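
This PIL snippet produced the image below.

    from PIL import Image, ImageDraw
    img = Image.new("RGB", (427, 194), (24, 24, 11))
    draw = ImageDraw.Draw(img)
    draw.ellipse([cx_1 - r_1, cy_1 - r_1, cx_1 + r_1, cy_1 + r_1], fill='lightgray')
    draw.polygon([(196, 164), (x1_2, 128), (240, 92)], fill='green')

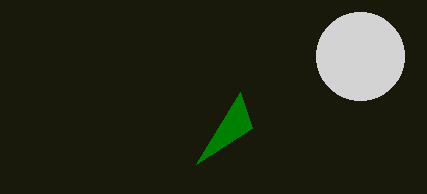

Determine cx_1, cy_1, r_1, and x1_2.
cx_1 = 360; cy_1 = 56; r_1 = 44; x1_2 = 252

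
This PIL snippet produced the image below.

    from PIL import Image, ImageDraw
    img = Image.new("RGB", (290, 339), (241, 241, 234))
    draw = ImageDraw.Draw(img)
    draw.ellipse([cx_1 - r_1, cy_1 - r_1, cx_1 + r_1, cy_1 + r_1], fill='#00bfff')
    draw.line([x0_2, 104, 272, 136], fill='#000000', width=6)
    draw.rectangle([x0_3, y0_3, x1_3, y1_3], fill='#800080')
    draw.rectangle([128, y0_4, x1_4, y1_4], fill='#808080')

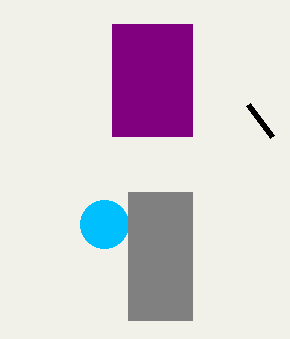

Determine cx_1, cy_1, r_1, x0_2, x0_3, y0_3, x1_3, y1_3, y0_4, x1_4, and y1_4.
cx_1 = 104; cy_1 = 224; r_1 = 24; x0_2 = 248; x0_3 = 112; y0_3 = 24; x1_3 = 192; y1_3 = 136; y0_4 = 192; x1_4 = 192; y1_4 = 320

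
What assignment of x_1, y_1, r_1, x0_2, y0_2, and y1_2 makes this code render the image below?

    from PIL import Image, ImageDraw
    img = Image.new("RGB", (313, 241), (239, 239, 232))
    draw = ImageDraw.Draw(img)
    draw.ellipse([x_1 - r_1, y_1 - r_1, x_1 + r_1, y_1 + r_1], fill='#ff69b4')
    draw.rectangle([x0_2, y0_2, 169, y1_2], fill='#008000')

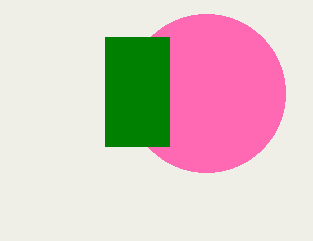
x_1 = 206, y_1 = 93, r_1 = 79, x0_2 = 105, y0_2 = 37, y1_2 = 146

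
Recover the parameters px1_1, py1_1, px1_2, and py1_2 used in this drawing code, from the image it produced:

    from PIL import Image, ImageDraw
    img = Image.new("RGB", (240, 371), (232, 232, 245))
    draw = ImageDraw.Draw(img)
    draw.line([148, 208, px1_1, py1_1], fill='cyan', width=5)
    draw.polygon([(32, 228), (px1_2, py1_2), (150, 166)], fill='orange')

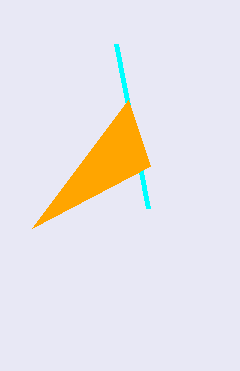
px1_1 = 116, py1_1 = 44, px1_2 = 128, py1_2 = 100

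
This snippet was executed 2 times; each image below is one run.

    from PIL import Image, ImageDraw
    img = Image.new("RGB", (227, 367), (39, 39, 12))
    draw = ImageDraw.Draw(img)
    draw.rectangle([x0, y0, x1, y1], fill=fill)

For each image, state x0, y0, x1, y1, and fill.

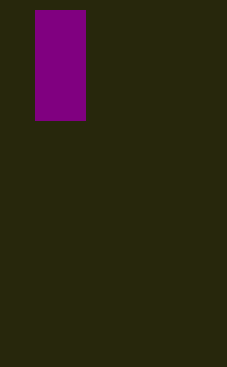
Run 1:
x0 = 35
y0 = 10
x1 = 85
y1 = 120
fill = 'purple'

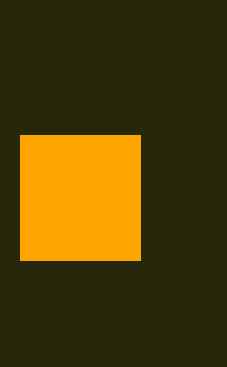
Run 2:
x0 = 20
y0 = 135
x1 = 140
y1 = 260
fill = 'orange'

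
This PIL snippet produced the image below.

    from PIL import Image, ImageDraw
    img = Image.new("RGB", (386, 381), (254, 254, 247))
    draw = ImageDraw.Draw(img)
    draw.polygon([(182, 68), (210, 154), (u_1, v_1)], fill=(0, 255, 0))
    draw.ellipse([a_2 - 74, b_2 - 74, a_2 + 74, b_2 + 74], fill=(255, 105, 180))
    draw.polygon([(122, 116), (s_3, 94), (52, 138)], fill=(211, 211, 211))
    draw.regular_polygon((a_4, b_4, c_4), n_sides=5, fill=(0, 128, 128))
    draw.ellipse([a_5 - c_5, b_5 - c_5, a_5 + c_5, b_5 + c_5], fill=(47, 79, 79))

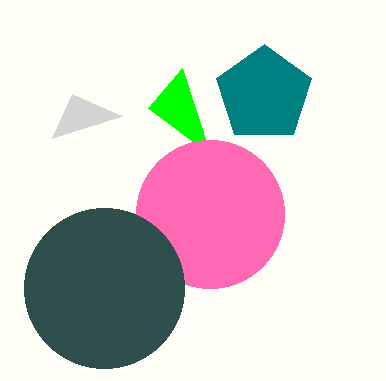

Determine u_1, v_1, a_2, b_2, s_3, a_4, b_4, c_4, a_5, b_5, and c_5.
u_1 = 148; v_1 = 108; a_2 = 210; b_2 = 214; s_3 = 72; a_4 = 264; b_4 = 94; c_4 = 50; a_5 = 104; b_5 = 288; c_5 = 80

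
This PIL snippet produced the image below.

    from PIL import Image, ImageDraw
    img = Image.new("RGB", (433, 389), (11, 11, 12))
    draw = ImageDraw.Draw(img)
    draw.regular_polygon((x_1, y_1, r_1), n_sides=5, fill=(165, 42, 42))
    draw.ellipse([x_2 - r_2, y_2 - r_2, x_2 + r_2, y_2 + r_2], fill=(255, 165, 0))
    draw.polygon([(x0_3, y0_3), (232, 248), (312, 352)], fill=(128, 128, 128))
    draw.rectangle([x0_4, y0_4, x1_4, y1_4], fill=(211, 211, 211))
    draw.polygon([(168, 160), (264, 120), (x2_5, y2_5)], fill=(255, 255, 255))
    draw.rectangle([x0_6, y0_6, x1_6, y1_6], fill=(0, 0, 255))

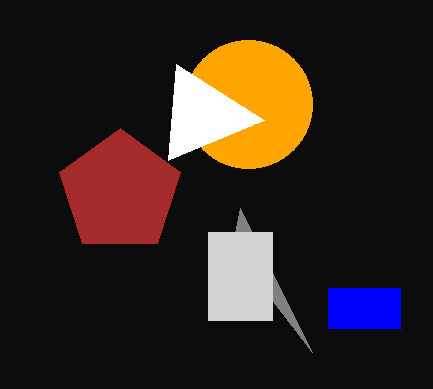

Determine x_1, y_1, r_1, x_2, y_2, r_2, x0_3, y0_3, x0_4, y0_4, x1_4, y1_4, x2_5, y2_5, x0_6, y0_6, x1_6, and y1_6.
x_1 = 120, y_1 = 192, r_1 = 64, x_2 = 248, y_2 = 104, r_2 = 64, x0_3 = 240, y0_3 = 208, x0_4 = 208, y0_4 = 232, x1_4 = 272, y1_4 = 320, x2_5 = 176, y2_5 = 64, x0_6 = 328, y0_6 = 288, x1_6 = 400, y1_6 = 328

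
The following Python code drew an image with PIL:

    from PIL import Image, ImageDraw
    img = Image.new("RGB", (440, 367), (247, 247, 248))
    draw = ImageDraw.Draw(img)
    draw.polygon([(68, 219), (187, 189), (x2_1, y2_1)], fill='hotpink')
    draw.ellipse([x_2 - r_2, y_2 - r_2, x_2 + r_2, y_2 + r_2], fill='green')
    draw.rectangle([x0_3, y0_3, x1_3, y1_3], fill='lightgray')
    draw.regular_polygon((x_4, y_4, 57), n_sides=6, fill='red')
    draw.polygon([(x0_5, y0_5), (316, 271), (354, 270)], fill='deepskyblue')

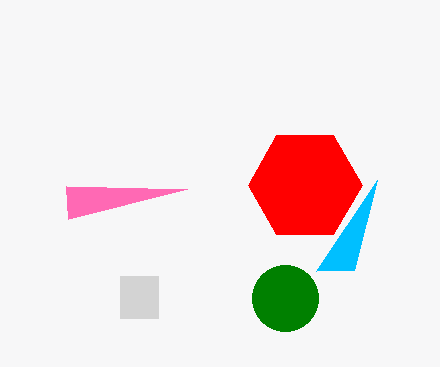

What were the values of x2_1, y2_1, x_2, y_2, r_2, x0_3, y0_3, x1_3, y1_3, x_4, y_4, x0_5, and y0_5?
x2_1 = 66; y2_1 = 186; x_2 = 285; y_2 = 298; r_2 = 33; x0_3 = 120; y0_3 = 276; x1_3 = 158; y1_3 = 318; x_4 = 305; y_4 = 185; x0_5 = 377; y0_5 = 180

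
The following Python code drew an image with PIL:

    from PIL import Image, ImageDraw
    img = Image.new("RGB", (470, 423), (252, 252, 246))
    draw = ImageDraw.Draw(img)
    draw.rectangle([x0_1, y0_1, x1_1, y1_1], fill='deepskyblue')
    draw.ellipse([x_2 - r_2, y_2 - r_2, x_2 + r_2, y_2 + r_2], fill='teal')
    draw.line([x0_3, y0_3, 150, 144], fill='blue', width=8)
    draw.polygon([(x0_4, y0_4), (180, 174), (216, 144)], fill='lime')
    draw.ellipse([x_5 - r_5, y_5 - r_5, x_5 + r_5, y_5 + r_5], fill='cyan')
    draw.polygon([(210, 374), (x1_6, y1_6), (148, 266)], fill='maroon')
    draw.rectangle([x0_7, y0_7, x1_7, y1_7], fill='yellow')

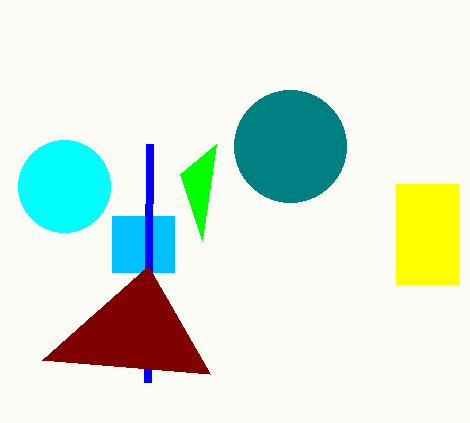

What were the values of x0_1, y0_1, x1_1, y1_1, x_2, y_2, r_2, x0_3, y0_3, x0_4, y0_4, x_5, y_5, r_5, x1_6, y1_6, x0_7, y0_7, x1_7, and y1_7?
x0_1 = 112; y0_1 = 216; x1_1 = 174; y1_1 = 272; x_2 = 290; y_2 = 146; r_2 = 56; x0_3 = 148; y0_3 = 382; x0_4 = 202; y0_4 = 240; x_5 = 64; y_5 = 186; r_5 = 46; x1_6 = 42; y1_6 = 360; x0_7 = 396; y0_7 = 184; x1_7 = 458; y1_7 = 284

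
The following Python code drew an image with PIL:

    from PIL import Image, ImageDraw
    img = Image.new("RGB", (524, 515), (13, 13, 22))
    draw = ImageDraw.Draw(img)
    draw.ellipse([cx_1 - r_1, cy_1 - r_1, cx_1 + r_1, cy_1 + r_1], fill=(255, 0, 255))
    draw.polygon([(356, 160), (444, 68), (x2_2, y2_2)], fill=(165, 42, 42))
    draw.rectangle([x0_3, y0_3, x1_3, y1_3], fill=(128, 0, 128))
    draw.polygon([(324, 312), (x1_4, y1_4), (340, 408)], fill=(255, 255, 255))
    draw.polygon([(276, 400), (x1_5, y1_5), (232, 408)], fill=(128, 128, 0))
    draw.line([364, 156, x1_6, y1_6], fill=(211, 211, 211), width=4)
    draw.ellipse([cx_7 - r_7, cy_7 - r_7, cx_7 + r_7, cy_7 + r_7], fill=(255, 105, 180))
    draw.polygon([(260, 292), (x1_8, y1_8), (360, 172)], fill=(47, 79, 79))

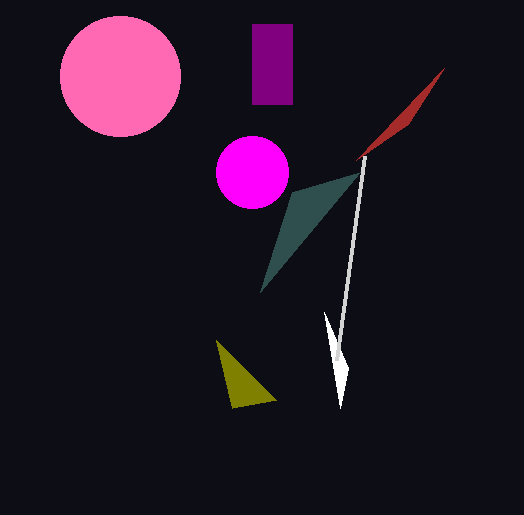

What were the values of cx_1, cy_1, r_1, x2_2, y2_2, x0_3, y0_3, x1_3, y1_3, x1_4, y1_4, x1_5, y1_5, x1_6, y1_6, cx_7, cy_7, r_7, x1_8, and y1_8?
cx_1 = 252
cy_1 = 172
r_1 = 36
x2_2 = 408
y2_2 = 124
x0_3 = 252
y0_3 = 24
x1_3 = 292
y1_3 = 104
x1_4 = 348
y1_4 = 368
x1_5 = 216
y1_5 = 340
x1_6 = 336
y1_6 = 360
cx_7 = 120
cy_7 = 76
r_7 = 60
x1_8 = 292
y1_8 = 192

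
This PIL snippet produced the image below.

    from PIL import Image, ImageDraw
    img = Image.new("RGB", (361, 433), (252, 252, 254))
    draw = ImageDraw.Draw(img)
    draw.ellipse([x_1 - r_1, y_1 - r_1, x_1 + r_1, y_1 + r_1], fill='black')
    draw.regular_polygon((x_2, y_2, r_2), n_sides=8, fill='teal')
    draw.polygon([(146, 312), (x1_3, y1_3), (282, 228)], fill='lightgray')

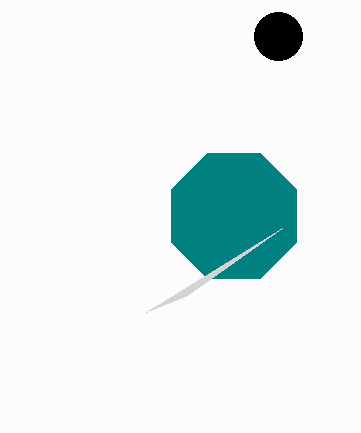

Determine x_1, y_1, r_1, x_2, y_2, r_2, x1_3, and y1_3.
x_1 = 278, y_1 = 36, r_1 = 24, x_2 = 234, y_2 = 216, r_2 = 68, x1_3 = 186, y1_3 = 296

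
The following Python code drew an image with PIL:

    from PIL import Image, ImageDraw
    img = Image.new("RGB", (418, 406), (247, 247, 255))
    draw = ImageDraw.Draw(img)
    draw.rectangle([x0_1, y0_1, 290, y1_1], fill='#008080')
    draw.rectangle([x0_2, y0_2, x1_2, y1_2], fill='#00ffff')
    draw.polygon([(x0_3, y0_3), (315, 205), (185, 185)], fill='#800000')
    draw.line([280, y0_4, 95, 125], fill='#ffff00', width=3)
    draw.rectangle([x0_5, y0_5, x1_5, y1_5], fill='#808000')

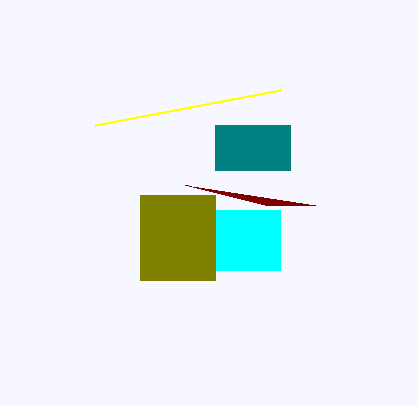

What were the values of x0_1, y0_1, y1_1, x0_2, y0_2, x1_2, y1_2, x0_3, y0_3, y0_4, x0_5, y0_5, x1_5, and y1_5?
x0_1 = 215
y0_1 = 125
y1_1 = 170
x0_2 = 140
y0_2 = 210
x1_2 = 280
y1_2 = 270
x0_3 = 265
y0_3 = 205
y0_4 = 90
x0_5 = 140
y0_5 = 195
x1_5 = 215
y1_5 = 280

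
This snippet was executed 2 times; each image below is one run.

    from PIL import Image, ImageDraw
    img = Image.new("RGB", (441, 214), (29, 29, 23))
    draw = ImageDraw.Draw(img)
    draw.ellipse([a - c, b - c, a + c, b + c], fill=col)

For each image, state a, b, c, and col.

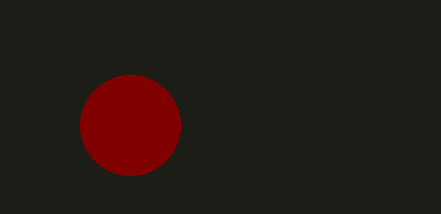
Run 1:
a = 130; b = 125; c = 50; col = 'maroon'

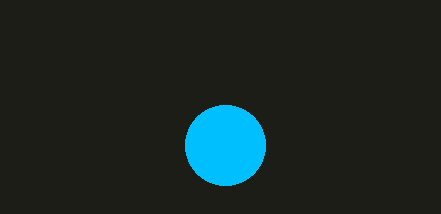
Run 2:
a = 225
b = 145
c = 40
col = 'deepskyblue'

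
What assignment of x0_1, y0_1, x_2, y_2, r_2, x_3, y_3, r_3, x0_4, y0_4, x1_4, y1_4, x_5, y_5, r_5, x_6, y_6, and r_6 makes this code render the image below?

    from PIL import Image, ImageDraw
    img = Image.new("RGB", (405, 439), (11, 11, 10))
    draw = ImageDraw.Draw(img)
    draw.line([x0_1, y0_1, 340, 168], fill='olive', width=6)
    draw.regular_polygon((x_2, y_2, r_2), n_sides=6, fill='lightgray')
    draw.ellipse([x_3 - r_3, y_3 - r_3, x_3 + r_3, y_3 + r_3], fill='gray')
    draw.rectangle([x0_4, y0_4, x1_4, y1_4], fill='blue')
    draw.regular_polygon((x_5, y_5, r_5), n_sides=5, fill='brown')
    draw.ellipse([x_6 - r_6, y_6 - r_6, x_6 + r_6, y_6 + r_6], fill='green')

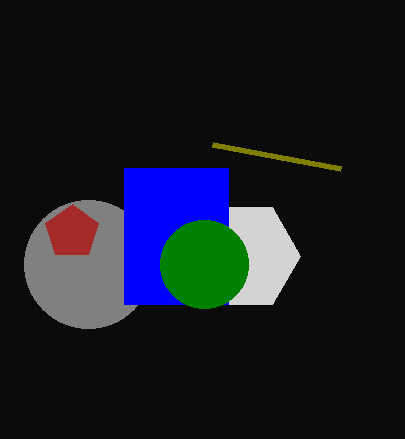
x0_1 = 212, y0_1 = 144, x_2 = 244, y_2 = 256, r_2 = 56, x_3 = 88, y_3 = 264, r_3 = 64, x0_4 = 124, y0_4 = 168, x1_4 = 228, y1_4 = 304, x_5 = 72, y_5 = 232, r_5 = 28, x_6 = 204, y_6 = 264, r_6 = 44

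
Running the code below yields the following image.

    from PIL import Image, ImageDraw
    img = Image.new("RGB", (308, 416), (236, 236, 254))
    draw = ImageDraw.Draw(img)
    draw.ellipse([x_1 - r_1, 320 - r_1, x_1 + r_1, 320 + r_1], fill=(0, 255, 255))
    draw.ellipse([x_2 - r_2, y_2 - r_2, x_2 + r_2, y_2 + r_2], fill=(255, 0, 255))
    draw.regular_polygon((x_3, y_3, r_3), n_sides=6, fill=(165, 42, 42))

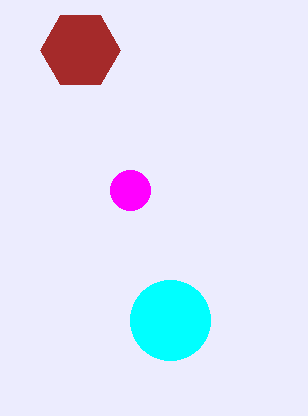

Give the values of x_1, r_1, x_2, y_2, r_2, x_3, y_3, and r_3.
x_1 = 170
r_1 = 40
x_2 = 130
y_2 = 190
r_2 = 20
x_3 = 80
y_3 = 50
r_3 = 40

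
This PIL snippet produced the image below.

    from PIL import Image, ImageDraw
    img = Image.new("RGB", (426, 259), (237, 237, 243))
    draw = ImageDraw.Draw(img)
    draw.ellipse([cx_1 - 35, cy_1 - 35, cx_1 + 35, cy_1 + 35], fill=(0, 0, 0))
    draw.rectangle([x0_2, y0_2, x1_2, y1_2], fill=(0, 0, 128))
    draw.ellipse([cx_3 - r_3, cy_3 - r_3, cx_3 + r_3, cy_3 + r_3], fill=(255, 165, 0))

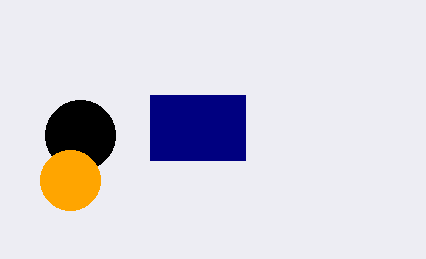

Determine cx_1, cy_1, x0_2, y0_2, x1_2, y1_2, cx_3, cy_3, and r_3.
cx_1 = 80
cy_1 = 135
x0_2 = 150
y0_2 = 95
x1_2 = 245
y1_2 = 160
cx_3 = 70
cy_3 = 180
r_3 = 30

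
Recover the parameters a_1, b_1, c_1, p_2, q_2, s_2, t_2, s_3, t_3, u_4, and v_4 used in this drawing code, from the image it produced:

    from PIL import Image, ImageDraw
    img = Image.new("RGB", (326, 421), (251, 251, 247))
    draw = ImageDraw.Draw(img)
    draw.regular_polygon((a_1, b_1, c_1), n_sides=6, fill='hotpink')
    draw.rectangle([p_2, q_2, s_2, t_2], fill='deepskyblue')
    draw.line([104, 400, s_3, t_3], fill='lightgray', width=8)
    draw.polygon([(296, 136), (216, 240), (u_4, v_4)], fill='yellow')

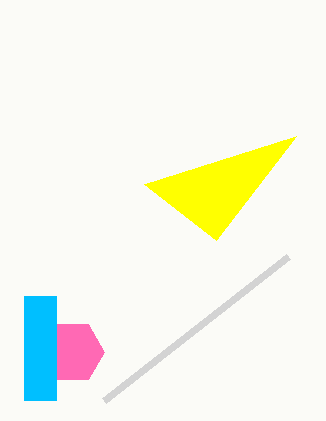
a_1 = 72
b_1 = 352
c_1 = 32
p_2 = 24
q_2 = 296
s_2 = 56
t_2 = 400
s_3 = 288
t_3 = 256
u_4 = 144
v_4 = 184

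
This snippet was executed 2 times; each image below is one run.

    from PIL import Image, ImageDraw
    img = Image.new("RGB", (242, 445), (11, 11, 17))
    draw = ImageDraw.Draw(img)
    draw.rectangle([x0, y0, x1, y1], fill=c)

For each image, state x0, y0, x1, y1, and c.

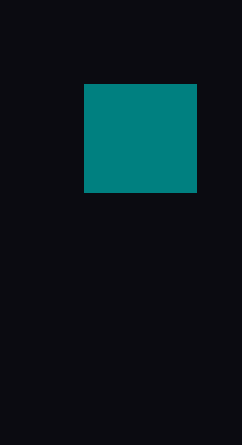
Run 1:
x0 = 84; y0 = 84; x1 = 196; y1 = 192; c = 'teal'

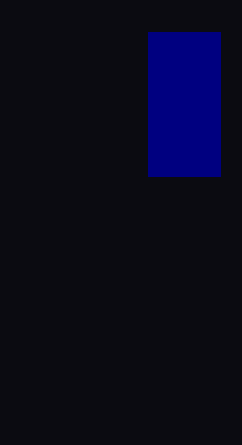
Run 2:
x0 = 148
y0 = 32
x1 = 220
y1 = 176
c = 'navy'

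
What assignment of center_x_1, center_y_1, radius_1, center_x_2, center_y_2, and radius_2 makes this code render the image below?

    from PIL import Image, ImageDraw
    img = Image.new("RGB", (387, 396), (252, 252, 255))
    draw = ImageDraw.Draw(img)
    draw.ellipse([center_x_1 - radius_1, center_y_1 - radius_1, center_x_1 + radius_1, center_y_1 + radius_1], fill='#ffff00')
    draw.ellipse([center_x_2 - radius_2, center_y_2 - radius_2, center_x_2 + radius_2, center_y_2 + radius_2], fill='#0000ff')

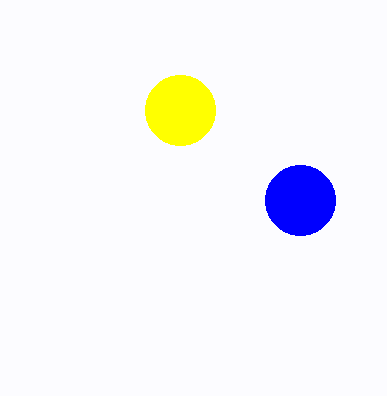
center_x_1 = 180; center_y_1 = 110; radius_1 = 35; center_x_2 = 300; center_y_2 = 200; radius_2 = 35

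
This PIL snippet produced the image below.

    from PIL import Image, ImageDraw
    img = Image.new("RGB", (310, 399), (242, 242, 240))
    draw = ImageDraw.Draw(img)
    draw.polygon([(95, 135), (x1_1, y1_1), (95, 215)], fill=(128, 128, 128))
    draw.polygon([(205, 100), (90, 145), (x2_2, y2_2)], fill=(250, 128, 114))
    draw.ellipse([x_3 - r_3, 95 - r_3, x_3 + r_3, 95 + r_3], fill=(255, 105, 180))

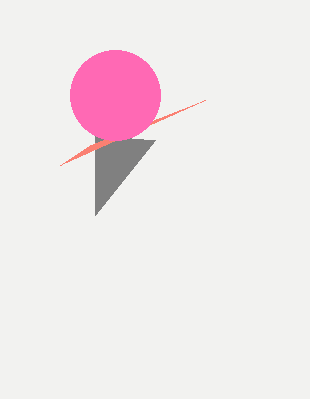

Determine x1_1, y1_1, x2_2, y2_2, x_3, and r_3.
x1_1 = 155
y1_1 = 140
x2_2 = 60
y2_2 = 165
x_3 = 115
r_3 = 45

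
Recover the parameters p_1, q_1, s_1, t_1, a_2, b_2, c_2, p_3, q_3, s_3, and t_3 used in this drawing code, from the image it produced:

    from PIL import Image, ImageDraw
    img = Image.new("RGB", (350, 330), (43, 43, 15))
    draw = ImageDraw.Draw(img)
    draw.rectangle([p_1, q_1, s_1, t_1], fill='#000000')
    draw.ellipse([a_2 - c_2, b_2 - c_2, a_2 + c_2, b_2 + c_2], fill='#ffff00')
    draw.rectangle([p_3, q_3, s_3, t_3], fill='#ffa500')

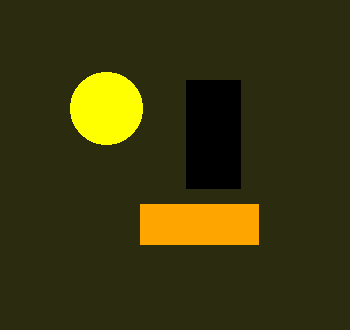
p_1 = 186, q_1 = 80, s_1 = 240, t_1 = 188, a_2 = 106, b_2 = 108, c_2 = 36, p_3 = 140, q_3 = 204, s_3 = 258, t_3 = 244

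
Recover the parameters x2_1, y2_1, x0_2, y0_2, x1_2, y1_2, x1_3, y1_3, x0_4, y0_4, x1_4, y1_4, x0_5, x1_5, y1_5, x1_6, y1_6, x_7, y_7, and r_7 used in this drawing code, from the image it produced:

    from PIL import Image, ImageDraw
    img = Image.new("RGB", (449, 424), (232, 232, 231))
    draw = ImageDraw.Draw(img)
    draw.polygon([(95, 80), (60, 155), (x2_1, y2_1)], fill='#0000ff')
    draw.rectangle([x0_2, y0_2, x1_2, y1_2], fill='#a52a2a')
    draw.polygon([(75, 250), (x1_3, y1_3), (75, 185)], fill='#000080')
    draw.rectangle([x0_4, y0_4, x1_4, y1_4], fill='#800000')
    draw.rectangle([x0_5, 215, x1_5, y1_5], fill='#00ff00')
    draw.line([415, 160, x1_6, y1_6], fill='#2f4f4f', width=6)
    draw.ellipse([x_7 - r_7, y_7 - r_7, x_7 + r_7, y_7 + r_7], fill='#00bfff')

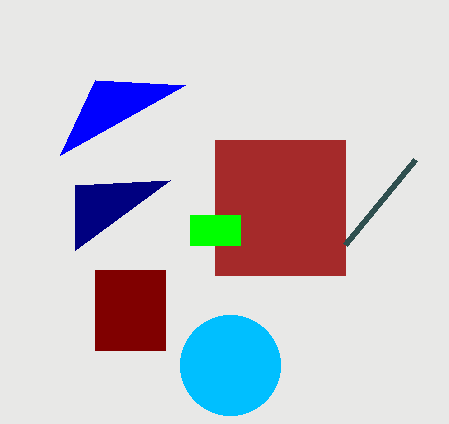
x2_1 = 185; y2_1 = 85; x0_2 = 215; y0_2 = 140; x1_2 = 345; y1_2 = 275; x1_3 = 170; y1_3 = 180; x0_4 = 95; y0_4 = 270; x1_4 = 165; y1_4 = 350; x0_5 = 190; x1_5 = 240; y1_5 = 245; x1_6 = 345; y1_6 = 245; x_7 = 230; y_7 = 365; r_7 = 50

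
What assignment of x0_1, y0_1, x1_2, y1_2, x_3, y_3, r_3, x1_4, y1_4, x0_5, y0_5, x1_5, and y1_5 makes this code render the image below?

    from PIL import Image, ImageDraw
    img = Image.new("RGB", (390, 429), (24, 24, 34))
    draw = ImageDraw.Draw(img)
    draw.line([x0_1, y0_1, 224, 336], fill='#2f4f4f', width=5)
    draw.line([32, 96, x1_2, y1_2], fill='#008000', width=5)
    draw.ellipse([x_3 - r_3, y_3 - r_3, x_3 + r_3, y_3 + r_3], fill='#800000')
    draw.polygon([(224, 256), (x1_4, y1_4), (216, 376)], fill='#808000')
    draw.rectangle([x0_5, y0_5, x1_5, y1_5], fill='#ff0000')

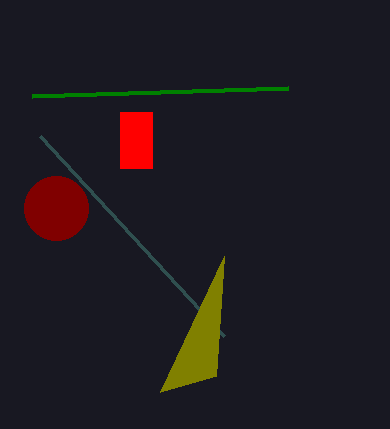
x0_1 = 40
y0_1 = 136
x1_2 = 288
y1_2 = 88
x_3 = 56
y_3 = 208
r_3 = 32
x1_4 = 160
y1_4 = 392
x0_5 = 120
y0_5 = 112
x1_5 = 152
y1_5 = 168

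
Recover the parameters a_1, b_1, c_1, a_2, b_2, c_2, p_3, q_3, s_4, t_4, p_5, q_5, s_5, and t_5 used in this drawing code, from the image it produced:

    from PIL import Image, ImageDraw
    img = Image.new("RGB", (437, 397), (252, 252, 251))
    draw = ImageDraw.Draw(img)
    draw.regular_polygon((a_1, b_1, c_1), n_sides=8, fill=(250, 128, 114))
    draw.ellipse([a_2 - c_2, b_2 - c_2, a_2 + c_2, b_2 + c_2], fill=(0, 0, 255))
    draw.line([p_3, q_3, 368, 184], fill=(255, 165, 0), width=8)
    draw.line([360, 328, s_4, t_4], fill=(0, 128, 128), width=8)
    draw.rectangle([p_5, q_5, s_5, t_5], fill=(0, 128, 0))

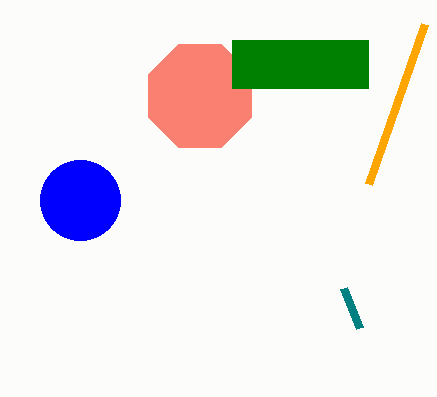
a_1 = 200
b_1 = 96
c_1 = 56
a_2 = 80
b_2 = 200
c_2 = 40
p_3 = 424
q_3 = 24
s_4 = 344
t_4 = 288
p_5 = 232
q_5 = 40
s_5 = 368
t_5 = 88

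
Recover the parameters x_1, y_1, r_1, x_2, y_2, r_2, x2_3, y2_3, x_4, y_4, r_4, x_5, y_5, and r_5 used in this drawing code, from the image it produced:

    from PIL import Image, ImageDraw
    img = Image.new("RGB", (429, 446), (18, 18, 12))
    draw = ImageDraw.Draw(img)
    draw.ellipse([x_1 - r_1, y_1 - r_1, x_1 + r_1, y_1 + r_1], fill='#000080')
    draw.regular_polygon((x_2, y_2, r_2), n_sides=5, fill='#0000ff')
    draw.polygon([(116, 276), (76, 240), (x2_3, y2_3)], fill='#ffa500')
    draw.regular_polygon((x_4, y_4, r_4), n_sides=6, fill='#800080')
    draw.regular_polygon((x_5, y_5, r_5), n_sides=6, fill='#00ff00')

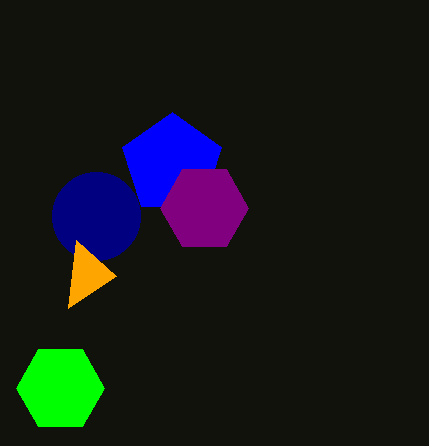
x_1 = 96, y_1 = 216, r_1 = 44, x_2 = 172, y_2 = 164, r_2 = 52, x2_3 = 68, y2_3 = 308, x_4 = 204, y_4 = 208, r_4 = 44, x_5 = 60, y_5 = 388, r_5 = 44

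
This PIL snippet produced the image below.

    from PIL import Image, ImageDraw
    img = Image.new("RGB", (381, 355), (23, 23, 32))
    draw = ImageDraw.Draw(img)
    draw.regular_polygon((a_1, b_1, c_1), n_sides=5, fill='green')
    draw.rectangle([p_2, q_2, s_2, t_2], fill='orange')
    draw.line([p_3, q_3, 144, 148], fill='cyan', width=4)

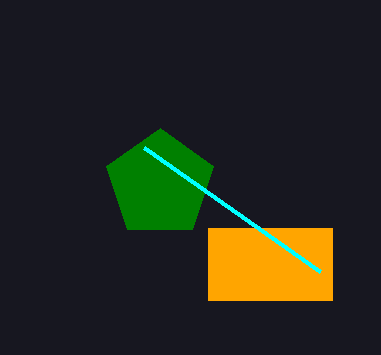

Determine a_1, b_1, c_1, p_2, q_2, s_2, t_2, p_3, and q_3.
a_1 = 160, b_1 = 184, c_1 = 56, p_2 = 208, q_2 = 228, s_2 = 332, t_2 = 300, p_3 = 320, q_3 = 272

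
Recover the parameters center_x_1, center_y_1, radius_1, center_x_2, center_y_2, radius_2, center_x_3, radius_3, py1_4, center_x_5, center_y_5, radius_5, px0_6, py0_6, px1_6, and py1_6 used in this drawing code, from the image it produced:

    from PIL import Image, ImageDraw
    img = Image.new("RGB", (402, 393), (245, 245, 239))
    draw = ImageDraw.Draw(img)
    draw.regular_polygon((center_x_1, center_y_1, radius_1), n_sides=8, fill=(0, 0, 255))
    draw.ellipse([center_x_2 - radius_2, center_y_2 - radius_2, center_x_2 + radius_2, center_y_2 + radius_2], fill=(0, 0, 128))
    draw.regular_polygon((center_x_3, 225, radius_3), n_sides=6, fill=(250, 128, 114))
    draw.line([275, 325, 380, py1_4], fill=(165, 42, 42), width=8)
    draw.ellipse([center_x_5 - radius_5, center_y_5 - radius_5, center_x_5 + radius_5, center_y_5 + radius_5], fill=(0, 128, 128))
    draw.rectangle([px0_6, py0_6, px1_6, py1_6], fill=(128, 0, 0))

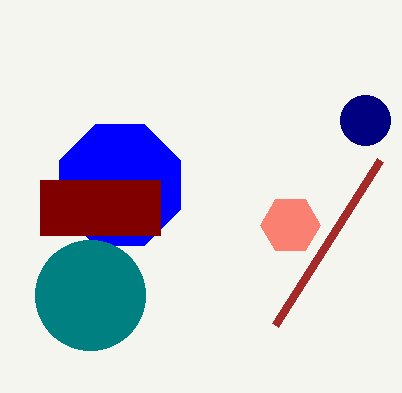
center_x_1 = 120, center_y_1 = 185, radius_1 = 65, center_x_2 = 365, center_y_2 = 120, radius_2 = 25, center_x_3 = 290, radius_3 = 30, py1_4 = 160, center_x_5 = 90, center_y_5 = 295, radius_5 = 55, px0_6 = 40, py0_6 = 180, px1_6 = 160, py1_6 = 235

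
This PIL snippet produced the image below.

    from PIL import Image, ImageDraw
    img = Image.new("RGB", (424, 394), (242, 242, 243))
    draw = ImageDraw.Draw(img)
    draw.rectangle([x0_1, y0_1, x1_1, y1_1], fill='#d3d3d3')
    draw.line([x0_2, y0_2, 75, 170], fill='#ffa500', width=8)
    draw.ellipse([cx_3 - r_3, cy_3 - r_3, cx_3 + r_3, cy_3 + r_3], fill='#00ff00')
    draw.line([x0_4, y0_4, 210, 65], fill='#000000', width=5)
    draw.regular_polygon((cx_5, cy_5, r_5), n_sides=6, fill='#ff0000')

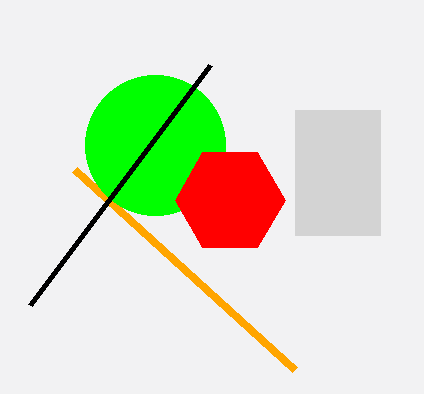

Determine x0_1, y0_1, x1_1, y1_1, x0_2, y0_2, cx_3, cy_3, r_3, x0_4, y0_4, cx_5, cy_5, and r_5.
x0_1 = 295, y0_1 = 110, x1_1 = 380, y1_1 = 235, x0_2 = 295, y0_2 = 370, cx_3 = 155, cy_3 = 145, r_3 = 70, x0_4 = 30, y0_4 = 305, cx_5 = 230, cy_5 = 200, r_5 = 55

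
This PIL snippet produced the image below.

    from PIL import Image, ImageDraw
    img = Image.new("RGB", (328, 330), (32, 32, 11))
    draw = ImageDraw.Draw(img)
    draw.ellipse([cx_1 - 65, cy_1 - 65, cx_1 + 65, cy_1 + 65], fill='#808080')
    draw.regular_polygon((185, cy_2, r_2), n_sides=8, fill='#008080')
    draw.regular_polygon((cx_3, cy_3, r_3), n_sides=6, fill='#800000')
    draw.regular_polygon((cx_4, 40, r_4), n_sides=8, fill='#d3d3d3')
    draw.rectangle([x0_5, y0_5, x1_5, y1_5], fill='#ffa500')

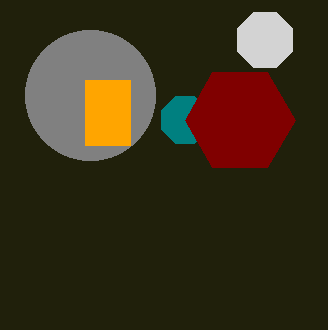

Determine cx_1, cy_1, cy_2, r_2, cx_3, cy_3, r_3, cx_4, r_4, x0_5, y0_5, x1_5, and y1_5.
cx_1 = 90, cy_1 = 95, cy_2 = 120, r_2 = 25, cx_3 = 240, cy_3 = 120, r_3 = 55, cx_4 = 265, r_4 = 30, x0_5 = 85, y0_5 = 80, x1_5 = 130, y1_5 = 145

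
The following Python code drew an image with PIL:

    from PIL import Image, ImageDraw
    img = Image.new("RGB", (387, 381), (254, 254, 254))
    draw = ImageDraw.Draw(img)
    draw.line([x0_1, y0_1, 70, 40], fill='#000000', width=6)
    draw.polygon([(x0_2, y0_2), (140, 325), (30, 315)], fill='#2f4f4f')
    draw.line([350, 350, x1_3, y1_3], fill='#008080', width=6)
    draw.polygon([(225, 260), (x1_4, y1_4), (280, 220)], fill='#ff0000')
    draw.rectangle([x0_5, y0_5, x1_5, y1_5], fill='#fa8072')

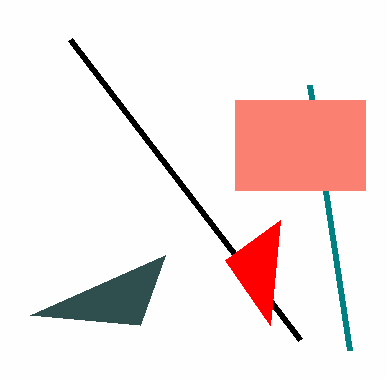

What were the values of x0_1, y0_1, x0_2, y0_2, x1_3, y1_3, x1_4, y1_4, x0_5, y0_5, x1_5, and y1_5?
x0_1 = 300
y0_1 = 340
x0_2 = 165
y0_2 = 255
x1_3 = 310
y1_3 = 85
x1_4 = 270
y1_4 = 325
x0_5 = 235
y0_5 = 100
x1_5 = 365
y1_5 = 190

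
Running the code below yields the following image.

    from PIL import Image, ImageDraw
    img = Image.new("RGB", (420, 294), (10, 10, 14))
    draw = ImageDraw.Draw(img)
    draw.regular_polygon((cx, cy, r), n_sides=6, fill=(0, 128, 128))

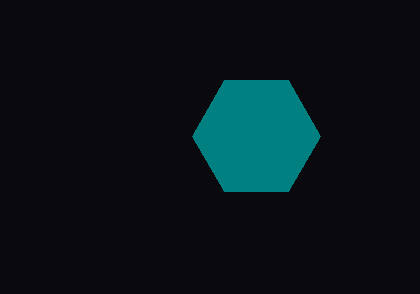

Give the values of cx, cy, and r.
cx = 256
cy = 136
r = 64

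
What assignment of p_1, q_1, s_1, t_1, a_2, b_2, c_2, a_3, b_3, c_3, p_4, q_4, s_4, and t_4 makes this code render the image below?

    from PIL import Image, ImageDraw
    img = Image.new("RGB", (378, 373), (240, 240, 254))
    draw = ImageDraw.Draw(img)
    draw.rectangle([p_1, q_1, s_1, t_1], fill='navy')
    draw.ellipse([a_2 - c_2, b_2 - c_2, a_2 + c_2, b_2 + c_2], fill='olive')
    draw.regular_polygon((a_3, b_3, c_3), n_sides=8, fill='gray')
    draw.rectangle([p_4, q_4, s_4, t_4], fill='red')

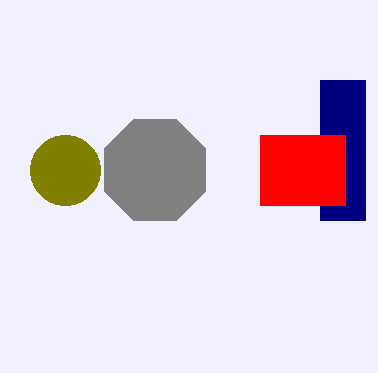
p_1 = 320, q_1 = 80, s_1 = 365, t_1 = 220, a_2 = 65, b_2 = 170, c_2 = 35, a_3 = 155, b_3 = 170, c_3 = 55, p_4 = 260, q_4 = 135, s_4 = 345, t_4 = 205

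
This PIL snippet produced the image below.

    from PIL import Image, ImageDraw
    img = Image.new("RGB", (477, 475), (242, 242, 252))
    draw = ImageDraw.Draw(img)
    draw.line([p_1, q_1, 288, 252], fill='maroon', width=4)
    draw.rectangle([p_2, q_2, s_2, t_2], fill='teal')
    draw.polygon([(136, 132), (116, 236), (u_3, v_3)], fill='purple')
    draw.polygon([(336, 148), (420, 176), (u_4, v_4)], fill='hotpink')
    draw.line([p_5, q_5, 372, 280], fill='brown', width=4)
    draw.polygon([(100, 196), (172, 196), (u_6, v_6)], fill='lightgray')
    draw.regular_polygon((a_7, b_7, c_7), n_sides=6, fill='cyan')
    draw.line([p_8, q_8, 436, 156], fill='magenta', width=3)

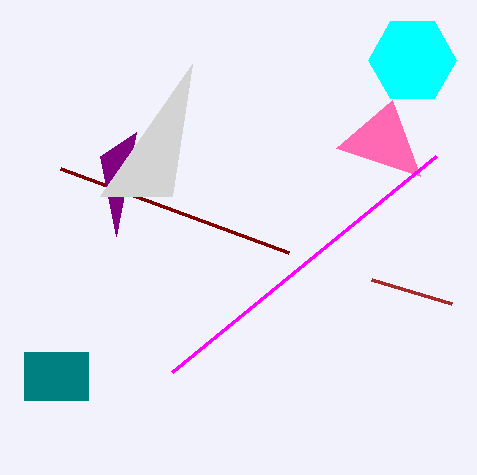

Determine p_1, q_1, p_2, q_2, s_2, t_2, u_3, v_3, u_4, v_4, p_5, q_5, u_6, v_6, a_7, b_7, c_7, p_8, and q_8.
p_1 = 60
q_1 = 168
p_2 = 24
q_2 = 352
s_2 = 88
t_2 = 400
u_3 = 100
v_3 = 156
u_4 = 392
v_4 = 100
p_5 = 452
q_5 = 304
u_6 = 192
v_6 = 64
a_7 = 412
b_7 = 60
c_7 = 44
p_8 = 172
q_8 = 372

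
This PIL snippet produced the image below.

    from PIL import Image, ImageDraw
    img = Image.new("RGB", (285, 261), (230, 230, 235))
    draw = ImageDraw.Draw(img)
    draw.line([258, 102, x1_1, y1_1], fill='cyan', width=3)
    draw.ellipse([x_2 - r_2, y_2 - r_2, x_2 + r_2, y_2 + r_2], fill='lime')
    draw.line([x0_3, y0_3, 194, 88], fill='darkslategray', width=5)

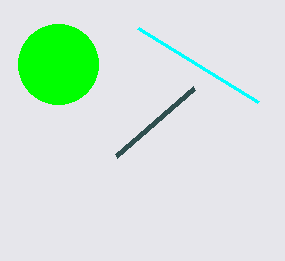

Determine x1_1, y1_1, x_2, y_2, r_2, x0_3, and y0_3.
x1_1 = 138
y1_1 = 28
x_2 = 58
y_2 = 64
r_2 = 40
x0_3 = 116
y0_3 = 156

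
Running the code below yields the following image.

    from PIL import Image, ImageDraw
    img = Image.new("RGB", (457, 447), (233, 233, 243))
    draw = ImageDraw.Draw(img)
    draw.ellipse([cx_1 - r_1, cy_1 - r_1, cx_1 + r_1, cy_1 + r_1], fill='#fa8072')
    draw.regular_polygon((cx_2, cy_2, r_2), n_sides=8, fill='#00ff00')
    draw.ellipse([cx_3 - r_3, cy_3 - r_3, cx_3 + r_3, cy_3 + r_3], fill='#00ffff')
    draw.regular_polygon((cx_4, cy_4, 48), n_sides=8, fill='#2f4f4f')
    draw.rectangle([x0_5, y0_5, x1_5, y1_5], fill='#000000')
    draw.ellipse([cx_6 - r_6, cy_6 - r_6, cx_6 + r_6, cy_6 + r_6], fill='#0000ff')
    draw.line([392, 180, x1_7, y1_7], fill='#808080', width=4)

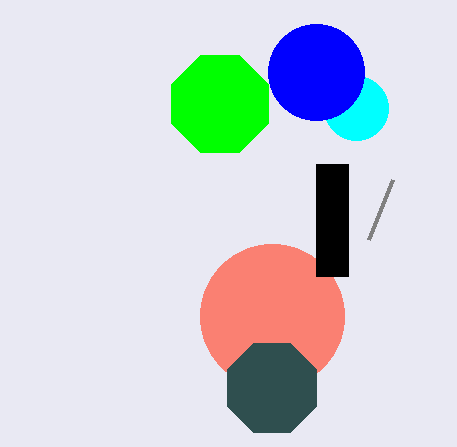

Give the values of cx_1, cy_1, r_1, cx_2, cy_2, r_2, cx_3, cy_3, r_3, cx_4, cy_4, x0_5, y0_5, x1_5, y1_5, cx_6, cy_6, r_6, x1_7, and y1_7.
cx_1 = 272; cy_1 = 316; r_1 = 72; cx_2 = 220; cy_2 = 104; r_2 = 52; cx_3 = 356; cy_3 = 108; r_3 = 32; cx_4 = 272; cy_4 = 388; x0_5 = 316; y0_5 = 164; x1_5 = 348; y1_5 = 276; cx_6 = 316; cy_6 = 72; r_6 = 48; x1_7 = 368; y1_7 = 240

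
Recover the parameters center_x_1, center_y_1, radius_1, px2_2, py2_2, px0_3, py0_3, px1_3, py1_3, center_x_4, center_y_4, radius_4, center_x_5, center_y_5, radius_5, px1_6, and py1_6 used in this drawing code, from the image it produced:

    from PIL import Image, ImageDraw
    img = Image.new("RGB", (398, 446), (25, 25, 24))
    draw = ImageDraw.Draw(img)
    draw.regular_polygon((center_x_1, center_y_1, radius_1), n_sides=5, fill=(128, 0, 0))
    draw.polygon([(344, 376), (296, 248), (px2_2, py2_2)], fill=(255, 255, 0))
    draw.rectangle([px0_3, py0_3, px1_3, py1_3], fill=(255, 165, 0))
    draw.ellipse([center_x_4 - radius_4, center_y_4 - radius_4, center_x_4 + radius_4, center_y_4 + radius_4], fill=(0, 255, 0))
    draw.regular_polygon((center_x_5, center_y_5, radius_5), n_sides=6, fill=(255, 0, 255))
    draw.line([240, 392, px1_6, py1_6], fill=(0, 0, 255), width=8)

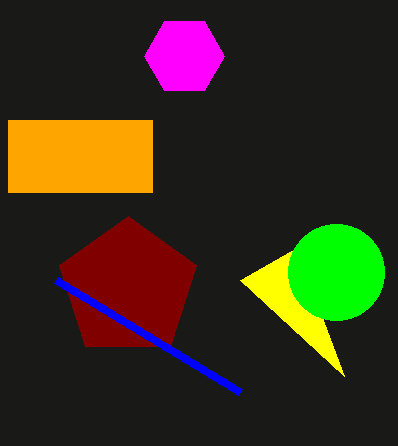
center_x_1 = 128
center_y_1 = 288
radius_1 = 72
px2_2 = 240
py2_2 = 280
px0_3 = 8
py0_3 = 120
px1_3 = 152
py1_3 = 192
center_x_4 = 336
center_y_4 = 272
radius_4 = 48
center_x_5 = 184
center_y_5 = 56
radius_5 = 40
px1_6 = 56
py1_6 = 280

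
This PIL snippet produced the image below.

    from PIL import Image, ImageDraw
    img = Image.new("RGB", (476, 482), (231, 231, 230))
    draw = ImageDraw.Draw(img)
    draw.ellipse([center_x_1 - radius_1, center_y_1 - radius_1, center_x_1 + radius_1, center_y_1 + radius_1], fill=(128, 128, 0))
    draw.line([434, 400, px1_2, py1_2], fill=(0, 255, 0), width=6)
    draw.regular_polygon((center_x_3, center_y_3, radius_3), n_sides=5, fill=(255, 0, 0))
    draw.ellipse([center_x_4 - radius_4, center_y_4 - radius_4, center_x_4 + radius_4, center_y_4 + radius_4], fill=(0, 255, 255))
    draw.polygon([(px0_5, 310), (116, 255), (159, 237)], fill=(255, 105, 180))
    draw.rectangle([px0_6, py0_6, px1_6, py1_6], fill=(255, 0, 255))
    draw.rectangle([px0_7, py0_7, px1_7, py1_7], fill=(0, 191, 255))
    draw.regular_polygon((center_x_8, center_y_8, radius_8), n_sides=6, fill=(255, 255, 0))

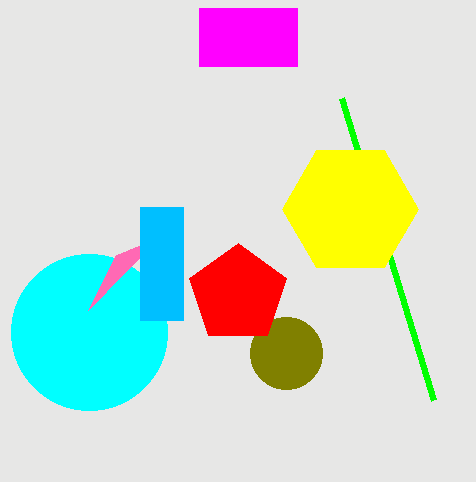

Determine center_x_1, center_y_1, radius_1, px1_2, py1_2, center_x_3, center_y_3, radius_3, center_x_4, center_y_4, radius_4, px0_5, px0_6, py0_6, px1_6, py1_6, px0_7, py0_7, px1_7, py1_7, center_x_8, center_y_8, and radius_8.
center_x_1 = 286, center_y_1 = 353, radius_1 = 36, px1_2 = 342, py1_2 = 98, center_x_3 = 238, center_y_3 = 294, radius_3 = 51, center_x_4 = 89, center_y_4 = 332, radius_4 = 78, px0_5 = 88, px0_6 = 199, py0_6 = 8, px1_6 = 297, py1_6 = 66, px0_7 = 140, py0_7 = 207, px1_7 = 183, py1_7 = 320, center_x_8 = 350, center_y_8 = 209, radius_8 = 68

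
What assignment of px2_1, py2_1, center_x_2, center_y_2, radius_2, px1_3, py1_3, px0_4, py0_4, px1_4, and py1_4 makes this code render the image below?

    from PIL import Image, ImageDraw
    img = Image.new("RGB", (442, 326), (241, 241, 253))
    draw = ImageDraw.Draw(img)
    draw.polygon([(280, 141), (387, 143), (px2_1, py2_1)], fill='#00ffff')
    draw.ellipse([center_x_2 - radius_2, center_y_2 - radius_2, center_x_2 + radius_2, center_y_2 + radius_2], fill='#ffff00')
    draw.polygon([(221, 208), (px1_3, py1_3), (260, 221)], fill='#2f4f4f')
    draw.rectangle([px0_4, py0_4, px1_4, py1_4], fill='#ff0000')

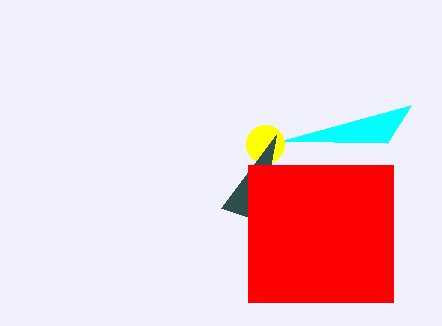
px2_1 = 411, py2_1 = 105, center_x_2 = 265, center_y_2 = 144, radius_2 = 19, px1_3 = 276, py1_3 = 135, px0_4 = 248, py0_4 = 165, px1_4 = 393, py1_4 = 302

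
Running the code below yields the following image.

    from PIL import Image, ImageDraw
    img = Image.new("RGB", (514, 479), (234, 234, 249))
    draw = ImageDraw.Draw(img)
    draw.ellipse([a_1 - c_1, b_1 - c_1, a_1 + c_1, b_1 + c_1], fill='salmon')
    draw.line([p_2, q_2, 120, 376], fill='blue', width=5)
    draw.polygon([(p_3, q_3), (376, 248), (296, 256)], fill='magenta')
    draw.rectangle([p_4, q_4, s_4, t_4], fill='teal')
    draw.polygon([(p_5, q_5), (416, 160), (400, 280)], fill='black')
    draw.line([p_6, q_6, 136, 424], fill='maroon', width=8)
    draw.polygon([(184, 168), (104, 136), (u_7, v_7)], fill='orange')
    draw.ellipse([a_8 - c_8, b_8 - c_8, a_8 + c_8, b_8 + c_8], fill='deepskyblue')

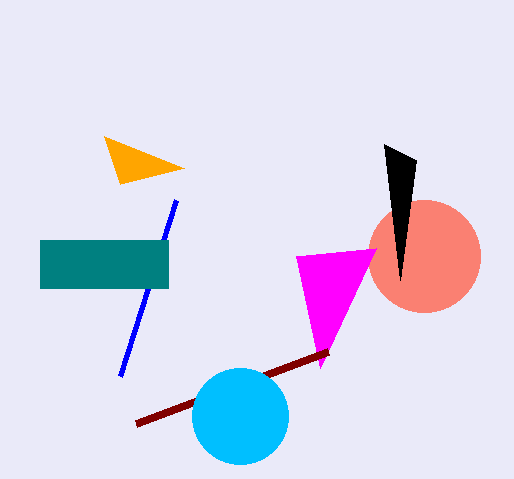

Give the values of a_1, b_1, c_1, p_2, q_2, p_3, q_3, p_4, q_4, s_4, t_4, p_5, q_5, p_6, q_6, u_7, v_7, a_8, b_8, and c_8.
a_1 = 424; b_1 = 256; c_1 = 56; p_2 = 176; q_2 = 200; p_3 = 320; q_3 = 368; p_4 = 40; q_4 = 240; s_4 = 168; t_4 = 288; p_5 = 384; q_5 = 144; p_6 = 328; q_6 = 352; u_7 = 120; v_7 = 184; a_8 = 240; b_8 = 416; c_8 = 48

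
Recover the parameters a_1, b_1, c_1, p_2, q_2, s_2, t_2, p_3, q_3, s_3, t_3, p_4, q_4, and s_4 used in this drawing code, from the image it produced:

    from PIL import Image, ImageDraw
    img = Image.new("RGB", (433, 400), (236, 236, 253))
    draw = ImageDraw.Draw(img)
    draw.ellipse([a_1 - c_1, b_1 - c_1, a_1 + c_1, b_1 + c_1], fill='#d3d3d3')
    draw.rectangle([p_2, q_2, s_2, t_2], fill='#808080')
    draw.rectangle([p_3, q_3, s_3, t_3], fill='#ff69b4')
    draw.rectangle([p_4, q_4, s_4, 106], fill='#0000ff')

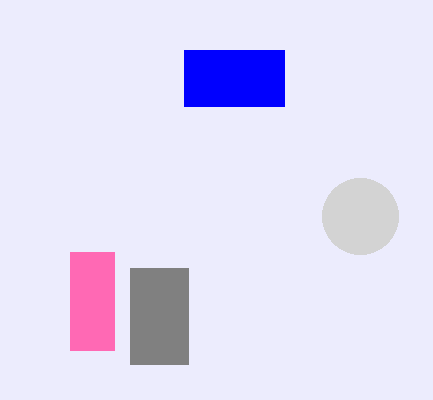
a_1 = 360
b_1 = 216
c_1 = 38
p_2 = 130
q_2 = 268
s_2 = 188
t_2 = 364
p_3 = 70
q_3 = 252
s_3 = 114
t_3 = 350
p_4 = 184
q_4 = 50
s_4 = 284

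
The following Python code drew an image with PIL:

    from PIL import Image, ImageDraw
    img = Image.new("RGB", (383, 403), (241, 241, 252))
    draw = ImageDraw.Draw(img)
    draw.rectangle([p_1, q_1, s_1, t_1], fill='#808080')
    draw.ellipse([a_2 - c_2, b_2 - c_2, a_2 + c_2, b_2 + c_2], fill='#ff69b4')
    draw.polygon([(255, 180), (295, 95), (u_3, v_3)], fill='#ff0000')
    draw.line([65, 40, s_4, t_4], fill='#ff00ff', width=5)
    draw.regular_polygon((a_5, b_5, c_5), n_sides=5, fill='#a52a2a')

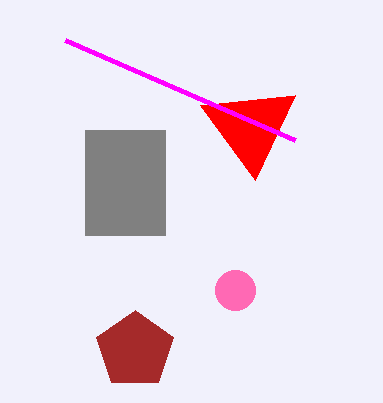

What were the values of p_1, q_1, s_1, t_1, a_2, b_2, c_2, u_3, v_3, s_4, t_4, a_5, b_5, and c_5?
p_1 = 85; q_1 = 130; s_1 = 165; t_1 = 235; a_2 = 235; b_2 = 290; c_2 = 20; u_3 = 200; v_3 = 105; s_4 = 295; t_4 = 140; a_5 = 135; b_5 = 350; c_5 = 40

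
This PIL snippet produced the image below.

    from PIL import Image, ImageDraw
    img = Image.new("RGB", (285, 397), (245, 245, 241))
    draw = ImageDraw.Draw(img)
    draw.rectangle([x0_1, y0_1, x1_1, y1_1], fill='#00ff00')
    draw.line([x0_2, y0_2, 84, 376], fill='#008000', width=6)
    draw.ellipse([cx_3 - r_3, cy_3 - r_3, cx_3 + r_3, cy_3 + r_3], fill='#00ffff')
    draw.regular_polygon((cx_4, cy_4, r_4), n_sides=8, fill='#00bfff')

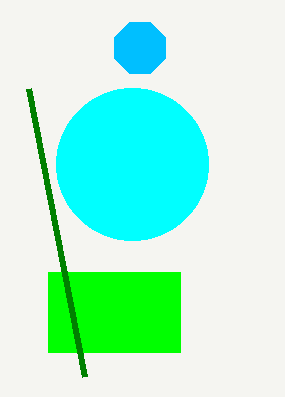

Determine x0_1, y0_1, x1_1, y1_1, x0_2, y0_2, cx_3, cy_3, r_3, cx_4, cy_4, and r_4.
x0_1 = 48, y0_1 = 272, x1_1 = 180, y1_1 = 352, x0_2 = 28, y0_2 = 88, cx_3 = 132, cy_3 = 164, r_3 = 76, cx_4 = 140, cy_4 = 48, r_4 = 28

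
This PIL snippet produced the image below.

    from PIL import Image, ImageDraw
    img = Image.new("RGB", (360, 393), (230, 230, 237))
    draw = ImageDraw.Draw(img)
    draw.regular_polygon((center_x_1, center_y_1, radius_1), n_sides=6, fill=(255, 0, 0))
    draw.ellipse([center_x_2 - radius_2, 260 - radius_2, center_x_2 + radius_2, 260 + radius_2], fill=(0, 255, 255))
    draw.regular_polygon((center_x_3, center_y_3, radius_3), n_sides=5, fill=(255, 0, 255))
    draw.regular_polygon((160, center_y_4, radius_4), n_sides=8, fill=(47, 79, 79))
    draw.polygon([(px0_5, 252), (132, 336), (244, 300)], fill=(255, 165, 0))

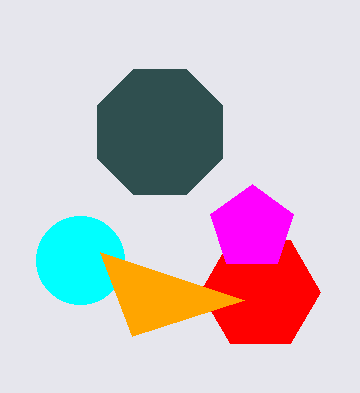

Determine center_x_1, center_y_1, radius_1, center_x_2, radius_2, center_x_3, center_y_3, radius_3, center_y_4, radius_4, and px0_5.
center_x_1 = 260
center_y_1 = 292
radius_1 = 60
center_x_2 = 80
radius_2 = 44
center_x_3 = 252
center_y_3 = 228
radius_3 = 44
center_y_4 = 132
radius_4 = 68
px0_5 = 100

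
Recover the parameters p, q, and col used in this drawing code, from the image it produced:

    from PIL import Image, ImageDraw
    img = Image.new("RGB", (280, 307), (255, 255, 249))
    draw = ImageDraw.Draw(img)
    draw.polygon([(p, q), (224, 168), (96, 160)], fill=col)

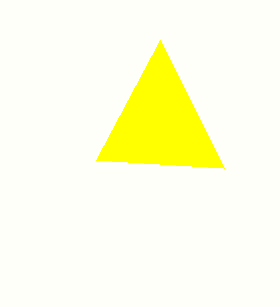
p = 160; q = 40; col = 'yellow'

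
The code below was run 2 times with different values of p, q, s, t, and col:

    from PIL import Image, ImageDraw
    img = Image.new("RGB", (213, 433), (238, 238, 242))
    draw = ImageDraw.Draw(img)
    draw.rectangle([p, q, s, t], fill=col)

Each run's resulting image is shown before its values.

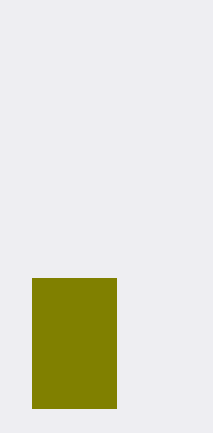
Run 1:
p = 32, q = 278, s = 116, t = 408, col = 'olive'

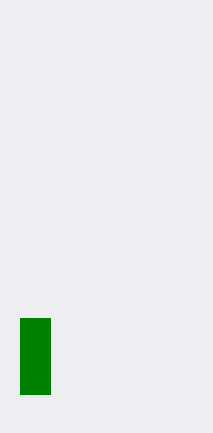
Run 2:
p = 20, q = 318, s = 50, t = 394, col = 'green'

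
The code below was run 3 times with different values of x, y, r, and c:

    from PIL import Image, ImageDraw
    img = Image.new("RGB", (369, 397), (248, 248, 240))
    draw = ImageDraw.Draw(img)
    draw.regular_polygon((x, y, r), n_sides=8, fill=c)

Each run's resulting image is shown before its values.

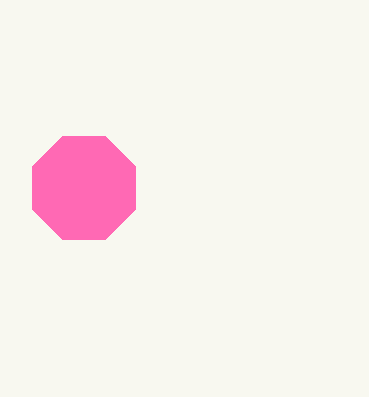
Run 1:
x = 84
y = 188
r = 56
c = 'hotpink'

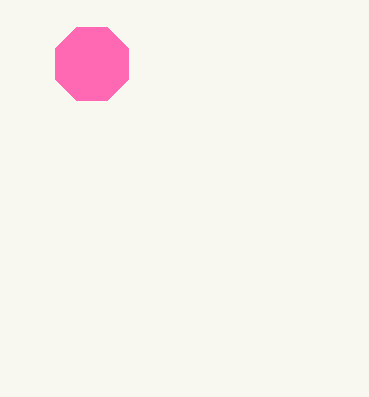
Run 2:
x = 92; y = 64; r = 40; c = 'hotpink'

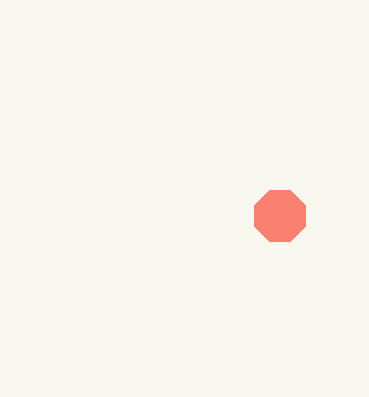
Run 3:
x = 280
y = 216
r = 28
c = 'salmon'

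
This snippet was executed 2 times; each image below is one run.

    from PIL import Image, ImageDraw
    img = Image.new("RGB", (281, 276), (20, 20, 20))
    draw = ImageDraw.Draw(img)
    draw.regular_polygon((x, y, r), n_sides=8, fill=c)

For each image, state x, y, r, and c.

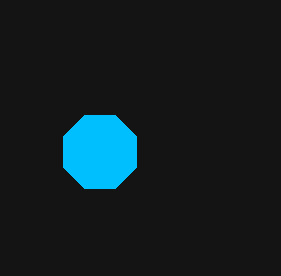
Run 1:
x = 100; y = 152; r = 40; c = 'deepskyblue'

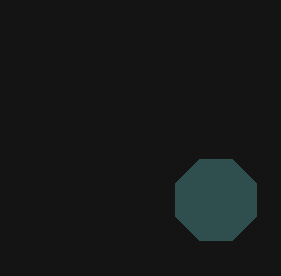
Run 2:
x = 216
y = 200
r = 44
c = 'darkslategray'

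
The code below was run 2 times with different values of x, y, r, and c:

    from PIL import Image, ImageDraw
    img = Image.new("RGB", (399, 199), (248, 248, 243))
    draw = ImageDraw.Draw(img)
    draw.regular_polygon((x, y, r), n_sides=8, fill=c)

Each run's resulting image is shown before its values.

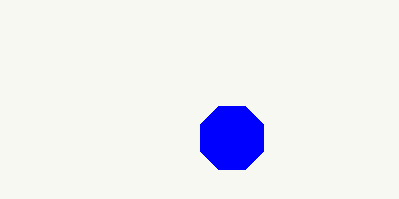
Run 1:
x = 232; y = 138; r = 34; c = 'blue'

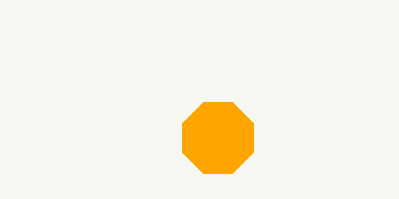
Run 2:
x = 218
y = 138
r = 38
c = 'orange'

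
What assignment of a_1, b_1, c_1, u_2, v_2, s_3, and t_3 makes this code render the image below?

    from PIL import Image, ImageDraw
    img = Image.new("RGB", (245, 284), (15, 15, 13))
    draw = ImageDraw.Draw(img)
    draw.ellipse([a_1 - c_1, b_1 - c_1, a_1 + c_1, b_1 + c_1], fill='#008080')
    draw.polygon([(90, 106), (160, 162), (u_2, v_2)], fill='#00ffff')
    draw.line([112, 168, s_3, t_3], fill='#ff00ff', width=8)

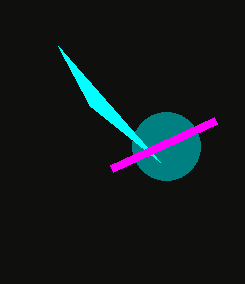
a_1 = 166
b_1 = 146
c_1 = 34
u_2 = 58
v_2 = 46
s_3 = 216
t_3 = 120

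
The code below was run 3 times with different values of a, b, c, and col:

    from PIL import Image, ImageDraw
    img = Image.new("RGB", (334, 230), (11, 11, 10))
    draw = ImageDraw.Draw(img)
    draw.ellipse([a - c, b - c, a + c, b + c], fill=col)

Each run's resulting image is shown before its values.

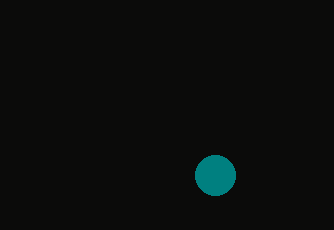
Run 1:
a = 215
b = 175
c = 20
col = 'teal'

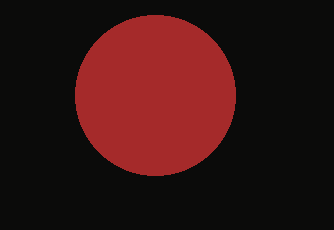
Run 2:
a = 155
b = 95
c = 80
col = 'brown'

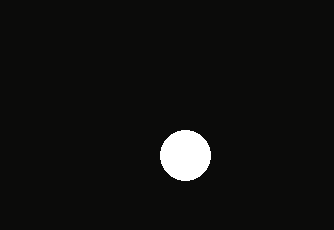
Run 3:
a = 185
b = 155
c = 25
col = 'white'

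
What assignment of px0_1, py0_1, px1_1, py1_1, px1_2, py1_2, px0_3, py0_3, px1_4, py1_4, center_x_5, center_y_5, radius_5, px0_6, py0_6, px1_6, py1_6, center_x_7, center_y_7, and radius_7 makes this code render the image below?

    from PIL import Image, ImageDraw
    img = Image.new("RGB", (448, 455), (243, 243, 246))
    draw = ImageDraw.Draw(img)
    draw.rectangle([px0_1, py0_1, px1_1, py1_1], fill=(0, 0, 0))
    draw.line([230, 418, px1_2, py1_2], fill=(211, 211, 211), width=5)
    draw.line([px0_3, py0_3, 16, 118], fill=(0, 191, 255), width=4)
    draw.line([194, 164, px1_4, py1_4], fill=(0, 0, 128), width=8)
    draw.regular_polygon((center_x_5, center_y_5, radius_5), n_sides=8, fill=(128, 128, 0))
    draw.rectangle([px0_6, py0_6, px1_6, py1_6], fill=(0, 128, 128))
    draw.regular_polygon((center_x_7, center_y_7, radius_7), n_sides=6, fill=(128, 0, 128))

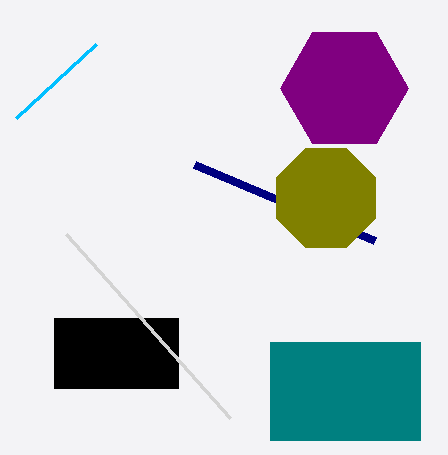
px0_1 = 54; py0_1 = 318; px1_1 = 178; py1_1 = 388; px1_2 = 66; py1_2 = 234; px0_3 = 96; py0_3 = 44; px1_4 = 374; py1_4 = 240; center_x_5 = 326; center_y_5 = 198; radius_5 = 54; px0_6 = 270; py0_6 = 342; px1_6 = 420; py1_6 = 440; center_x_7 = 344; center_y_7 = 88; radius_7 = 64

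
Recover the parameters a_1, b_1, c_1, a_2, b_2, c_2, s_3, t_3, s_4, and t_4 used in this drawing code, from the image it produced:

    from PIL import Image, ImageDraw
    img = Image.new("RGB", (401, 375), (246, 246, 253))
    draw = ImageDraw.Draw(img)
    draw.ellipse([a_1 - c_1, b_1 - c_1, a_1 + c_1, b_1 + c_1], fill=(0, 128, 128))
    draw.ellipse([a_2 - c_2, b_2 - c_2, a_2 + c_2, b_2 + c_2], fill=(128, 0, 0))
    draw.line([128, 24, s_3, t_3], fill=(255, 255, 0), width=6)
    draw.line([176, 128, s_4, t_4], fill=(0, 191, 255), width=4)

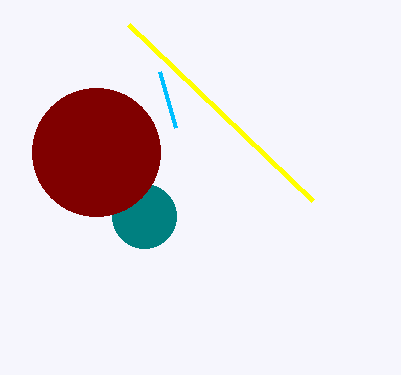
a_1 = 144
b_1 = 216
c_1 = 32
a_2 = 96
b_2 = 152
c_2 = 64
s_3 = 312
t_3 = 200
s_4 = 160
t_4 = 72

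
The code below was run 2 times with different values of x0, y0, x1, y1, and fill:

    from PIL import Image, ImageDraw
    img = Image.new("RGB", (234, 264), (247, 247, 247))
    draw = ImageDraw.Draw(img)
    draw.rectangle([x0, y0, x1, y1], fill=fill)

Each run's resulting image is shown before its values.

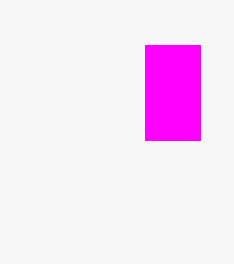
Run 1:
x0 = 145, y0 = 45, x1 = 200, y1 = 140, fill = 'magenta'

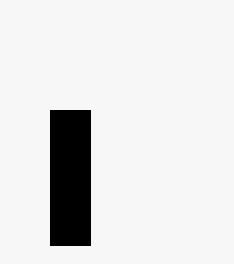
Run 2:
x0 = 50; y0 = 110; x1 = 90; y1 = 245; fill = 'black'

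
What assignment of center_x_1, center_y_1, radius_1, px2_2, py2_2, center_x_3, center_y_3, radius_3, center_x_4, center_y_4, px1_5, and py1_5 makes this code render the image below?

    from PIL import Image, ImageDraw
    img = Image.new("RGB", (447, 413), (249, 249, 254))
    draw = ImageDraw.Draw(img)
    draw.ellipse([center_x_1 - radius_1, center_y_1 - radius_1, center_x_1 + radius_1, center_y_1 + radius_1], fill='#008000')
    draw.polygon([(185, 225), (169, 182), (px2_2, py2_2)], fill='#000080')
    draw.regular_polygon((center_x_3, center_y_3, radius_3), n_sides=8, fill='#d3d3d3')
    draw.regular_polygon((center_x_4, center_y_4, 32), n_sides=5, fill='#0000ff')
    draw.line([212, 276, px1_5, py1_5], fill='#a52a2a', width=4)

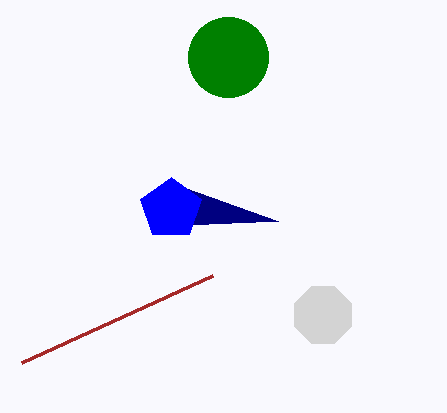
center_x_1 = 228, center_y_1 = 57, radius_1 = 40, px2_2 = 278, py2_2 = 221, center_x_3 = 323, center_y_3 = 315, radius_3 = 31, center_x_4 = 171, center_y_4 = 209, px1_5 = 21, py1_5 = 363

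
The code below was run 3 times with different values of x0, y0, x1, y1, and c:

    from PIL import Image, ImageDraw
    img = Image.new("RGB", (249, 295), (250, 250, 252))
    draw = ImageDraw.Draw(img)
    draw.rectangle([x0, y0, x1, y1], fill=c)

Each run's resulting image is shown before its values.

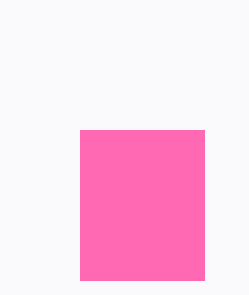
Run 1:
x0 = 80; y0 = 130; x1 = 204; y1 = 280; c = 'hotpink'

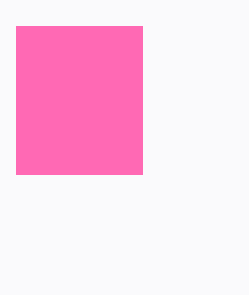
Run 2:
x0 = 16; y0 = 26; x1 = 142; y1 = 174; c = 'hotpink'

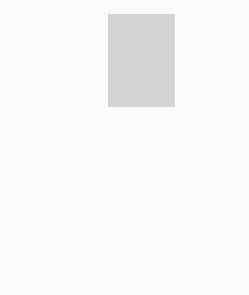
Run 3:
x0 = 108; y0 = 14; x1 = 174; y1 = 106; c = 'lightgray'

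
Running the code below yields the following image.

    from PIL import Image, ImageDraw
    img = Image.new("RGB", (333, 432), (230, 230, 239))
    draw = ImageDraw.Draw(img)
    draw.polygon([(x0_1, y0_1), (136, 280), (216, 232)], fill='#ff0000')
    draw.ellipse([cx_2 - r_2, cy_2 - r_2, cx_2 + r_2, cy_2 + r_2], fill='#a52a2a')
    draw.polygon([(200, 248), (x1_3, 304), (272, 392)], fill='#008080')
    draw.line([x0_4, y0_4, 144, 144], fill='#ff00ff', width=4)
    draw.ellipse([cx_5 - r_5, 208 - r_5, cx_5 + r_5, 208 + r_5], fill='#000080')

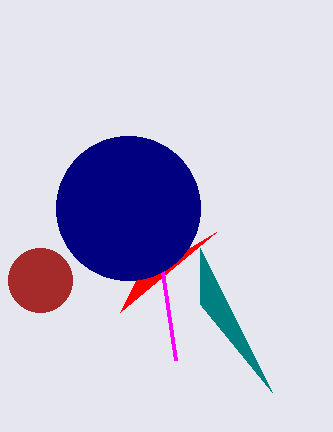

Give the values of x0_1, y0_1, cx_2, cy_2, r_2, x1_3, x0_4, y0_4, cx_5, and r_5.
x0_1 = 120
y0_1 = 312
cx_2 = 40
cy_2 = 280
r_2 = 32
x1_3 = 200
x0_4 = 176
y0_4 = 360
cx_5 = 128
r_5 = 72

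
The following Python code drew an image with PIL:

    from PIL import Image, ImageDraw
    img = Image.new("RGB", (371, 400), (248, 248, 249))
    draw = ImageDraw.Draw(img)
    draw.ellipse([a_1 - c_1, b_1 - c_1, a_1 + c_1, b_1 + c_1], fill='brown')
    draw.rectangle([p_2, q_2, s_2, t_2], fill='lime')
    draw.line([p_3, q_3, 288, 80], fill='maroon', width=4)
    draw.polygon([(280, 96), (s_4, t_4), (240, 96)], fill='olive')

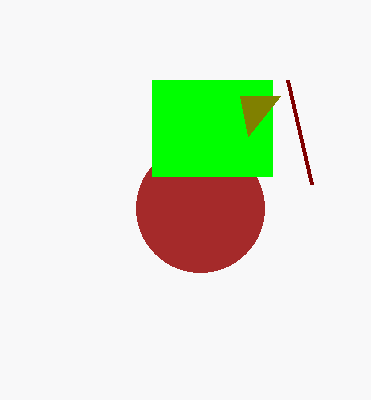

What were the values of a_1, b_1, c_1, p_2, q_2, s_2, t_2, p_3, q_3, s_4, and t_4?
a_1 = 200; b_1 = 208; c_1 = 64; p_2 = 152; q_2 = 80; s_2 = 272; t_2 = 176; p_3 = 312; q_3 = 184; s_4 = 248; t_4 = 136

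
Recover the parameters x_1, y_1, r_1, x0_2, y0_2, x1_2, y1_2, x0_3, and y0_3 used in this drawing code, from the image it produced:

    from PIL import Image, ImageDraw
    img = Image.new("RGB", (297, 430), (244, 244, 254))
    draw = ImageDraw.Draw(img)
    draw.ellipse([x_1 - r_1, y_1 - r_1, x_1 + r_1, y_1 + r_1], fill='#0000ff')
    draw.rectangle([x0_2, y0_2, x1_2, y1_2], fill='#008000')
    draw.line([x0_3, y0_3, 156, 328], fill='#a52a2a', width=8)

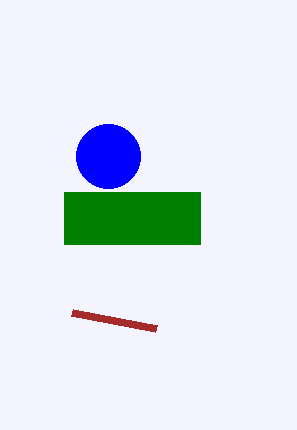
x_1 = 108
y_1 = 156
r_1 = 32
x0_2 = 64
y0_2 = 192
x1_2 = 200
y1_2 = 244
x0_3 = 72
y0_3 = 312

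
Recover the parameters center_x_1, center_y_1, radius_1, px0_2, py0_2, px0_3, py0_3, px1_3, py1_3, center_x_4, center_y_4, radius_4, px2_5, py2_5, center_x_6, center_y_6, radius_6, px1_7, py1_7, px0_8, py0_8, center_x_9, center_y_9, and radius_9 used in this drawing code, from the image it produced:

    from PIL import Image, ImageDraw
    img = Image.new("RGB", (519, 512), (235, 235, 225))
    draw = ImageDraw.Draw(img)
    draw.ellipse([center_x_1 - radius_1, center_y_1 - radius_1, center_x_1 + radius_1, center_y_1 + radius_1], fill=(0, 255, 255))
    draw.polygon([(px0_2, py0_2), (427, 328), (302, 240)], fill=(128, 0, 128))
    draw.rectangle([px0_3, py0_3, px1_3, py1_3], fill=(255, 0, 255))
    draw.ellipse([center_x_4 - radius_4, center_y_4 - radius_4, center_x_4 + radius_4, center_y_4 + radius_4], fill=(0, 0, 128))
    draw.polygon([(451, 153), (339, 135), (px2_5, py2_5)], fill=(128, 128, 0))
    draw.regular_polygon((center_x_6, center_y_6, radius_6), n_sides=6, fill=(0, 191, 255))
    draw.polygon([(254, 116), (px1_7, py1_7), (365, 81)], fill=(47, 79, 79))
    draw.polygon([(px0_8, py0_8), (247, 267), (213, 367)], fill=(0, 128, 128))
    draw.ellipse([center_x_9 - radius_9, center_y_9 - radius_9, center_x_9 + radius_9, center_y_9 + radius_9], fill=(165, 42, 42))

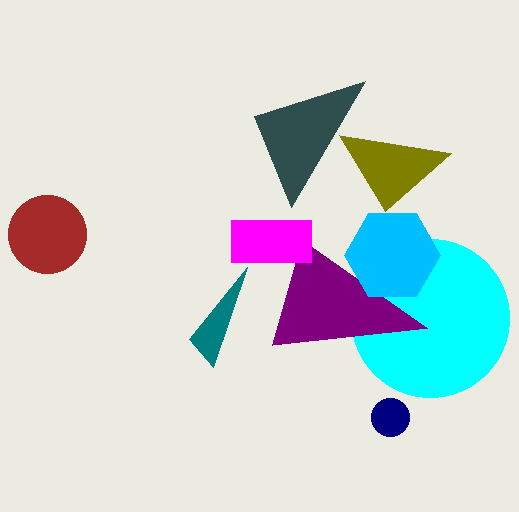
center_x_1 = 430; center_y_1 = 318; radius_1 = 79; px0_2 = 272; py0_2 = 345; px0_3 = 231; py0_3 = 220; px1_3 = 311; py1_3 = 262; center_x_4 = 390; center_y_4 = 417; radius_4 = 19; px2_5 = 385; py2_5 = 211; center_x_6 = 392; center_y_6 = 255; radius_6 = 48; px1_7 = 291; py1_7 = 207; px0_8 = 189; py0_8 = 339; center_x_9 = 47; center_y_9 = 234; radius_9 = 39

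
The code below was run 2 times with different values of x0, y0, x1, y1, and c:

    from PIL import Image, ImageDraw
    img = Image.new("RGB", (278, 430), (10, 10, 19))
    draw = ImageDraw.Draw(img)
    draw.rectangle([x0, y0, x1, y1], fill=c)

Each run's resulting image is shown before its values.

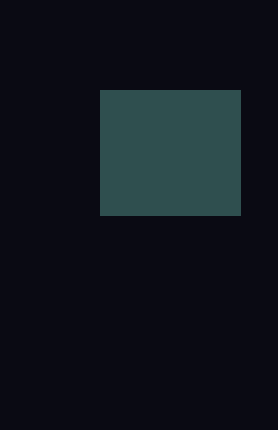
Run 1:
x0 = 100
y0 = 90
x1 = 240
y1 = 215
c = 'darkslategray'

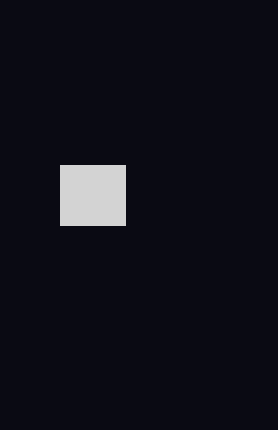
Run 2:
x0 = 60
y0 = 165
x1 = 125
y1 = 225
c = 'lightgray'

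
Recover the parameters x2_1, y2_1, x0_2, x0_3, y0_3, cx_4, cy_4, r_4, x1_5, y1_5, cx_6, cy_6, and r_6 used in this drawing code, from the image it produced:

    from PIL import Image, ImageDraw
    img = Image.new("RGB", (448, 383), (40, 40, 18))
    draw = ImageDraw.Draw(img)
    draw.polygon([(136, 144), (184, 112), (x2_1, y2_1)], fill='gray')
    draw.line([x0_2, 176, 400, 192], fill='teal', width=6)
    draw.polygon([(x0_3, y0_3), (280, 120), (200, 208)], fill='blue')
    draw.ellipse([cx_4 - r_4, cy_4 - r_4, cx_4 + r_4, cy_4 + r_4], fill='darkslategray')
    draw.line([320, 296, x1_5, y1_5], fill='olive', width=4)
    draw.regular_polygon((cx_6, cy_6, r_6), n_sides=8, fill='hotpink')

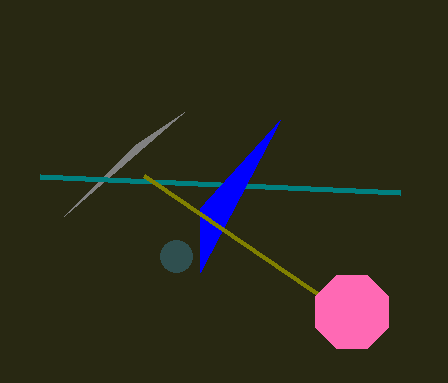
x2_1 = 64, y2_1 = 216, x0_2 = 40, x0_3 = 200, y0_3 = 272, cx_4 = 176, cy_4 = 256, r_4 = 16, x1_5 = 144, y1_5 = 176, cx_6 = 352, cy_6 = 312, r_6 = 40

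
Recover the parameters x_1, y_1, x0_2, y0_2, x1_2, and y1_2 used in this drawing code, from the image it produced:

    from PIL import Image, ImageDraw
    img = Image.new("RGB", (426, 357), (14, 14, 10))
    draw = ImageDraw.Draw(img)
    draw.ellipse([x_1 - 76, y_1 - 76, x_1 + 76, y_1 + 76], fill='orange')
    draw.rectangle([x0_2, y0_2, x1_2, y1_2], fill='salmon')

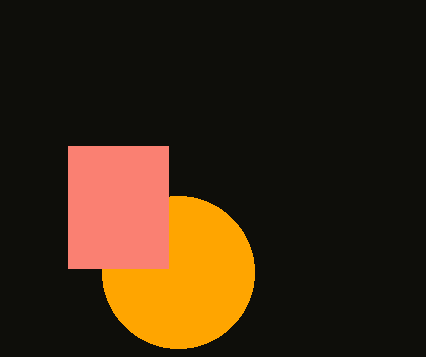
x_1 = 178; y_1 = 272; x0_2 = 68; y0_2 = 146; x1_2 = 168; y1_2 = 268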